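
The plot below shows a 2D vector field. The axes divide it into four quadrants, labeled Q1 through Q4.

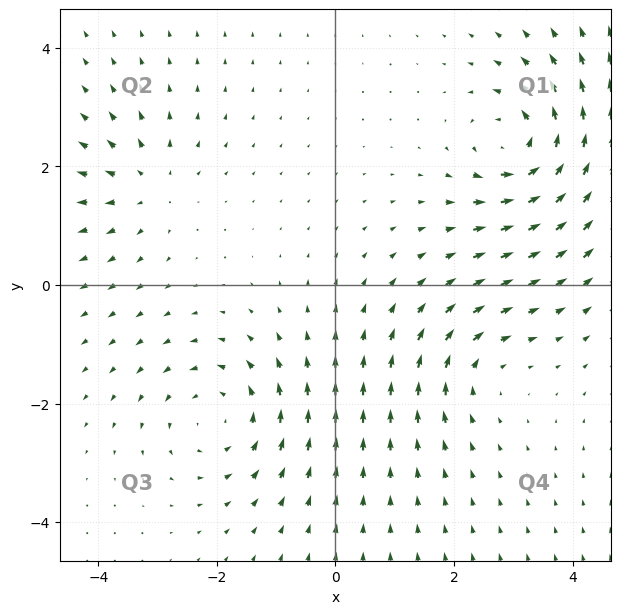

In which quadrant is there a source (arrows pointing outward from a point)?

The source sits at approximately (-3.2, 1.7), which lies in quadrant Q2. The divergence there is about +3, positive as expected for a source.

Q2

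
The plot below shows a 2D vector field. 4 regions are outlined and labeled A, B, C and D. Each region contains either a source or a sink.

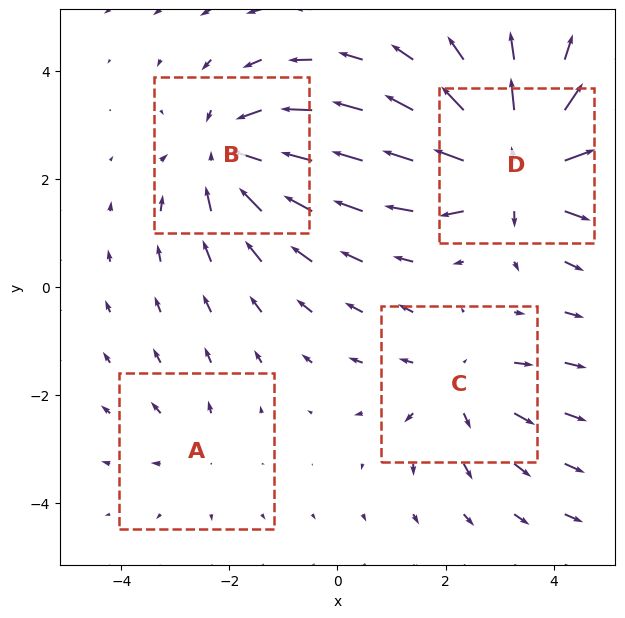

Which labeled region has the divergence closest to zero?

Divergence at each region's feature centre — A: about +2, B: about -4, C: about +3, D: about +6. Region A is closest to zero.

A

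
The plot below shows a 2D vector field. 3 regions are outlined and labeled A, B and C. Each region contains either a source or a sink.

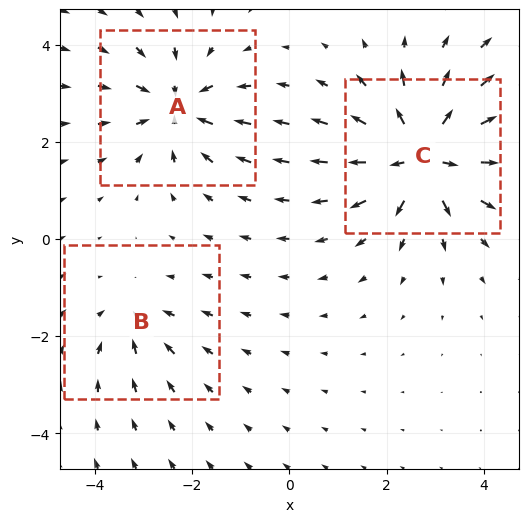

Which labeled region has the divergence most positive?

C

Divergence at each region's feature centre — A: about -4, B: about -2, C: about +5. Region C is most positive.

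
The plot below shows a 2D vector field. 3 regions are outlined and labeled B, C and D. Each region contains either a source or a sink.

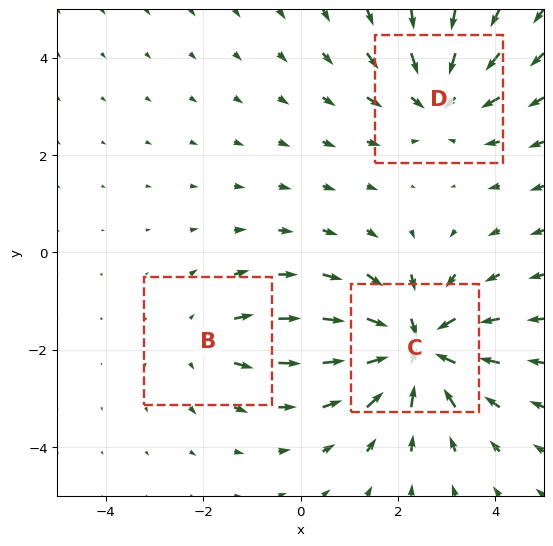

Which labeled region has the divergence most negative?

C

Divergence at each region's feature centre — B: about +2, C: about -5, D: about -3. Region C is most negative.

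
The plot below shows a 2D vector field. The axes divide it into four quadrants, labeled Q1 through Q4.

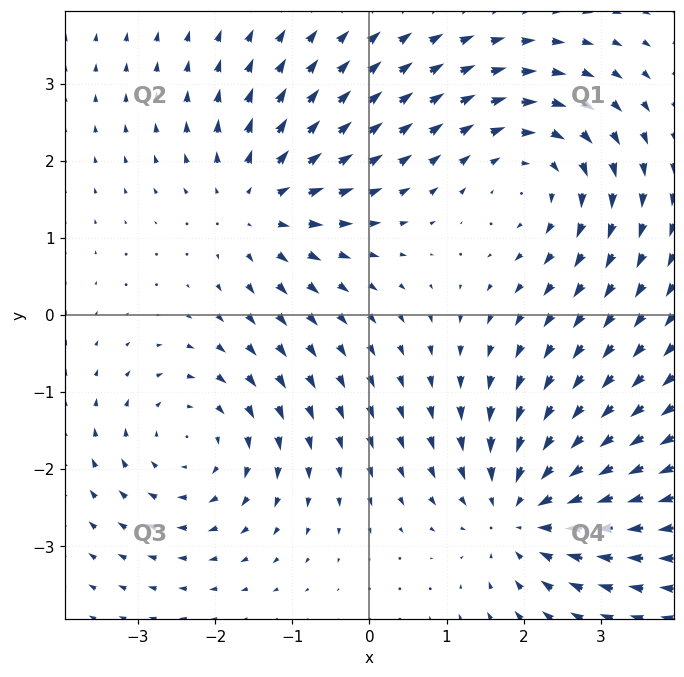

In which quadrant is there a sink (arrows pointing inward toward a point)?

The sink sits at approximately (2.0, -2.5), which lies in quadrant Q4. The divergence there is about -4, negative as expected for a sink.

Q4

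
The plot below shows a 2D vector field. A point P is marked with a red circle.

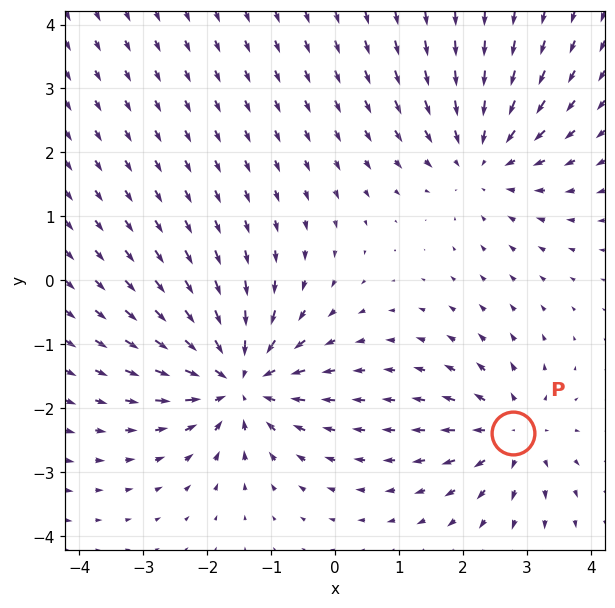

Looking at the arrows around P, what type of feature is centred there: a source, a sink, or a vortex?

At P (2.8, -2.4) the arrows spread outward. Divergence about +4, curl ≈0 — positive divergence with near-zero curl is a source.

source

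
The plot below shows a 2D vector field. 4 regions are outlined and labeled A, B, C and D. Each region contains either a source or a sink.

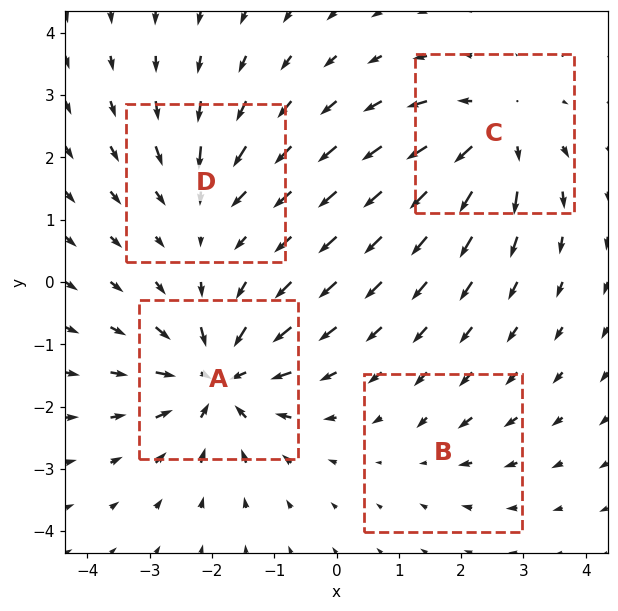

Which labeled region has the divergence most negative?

A

Divergence at each region's feature centre — A: about -7, B: about -2, C: about +5, D: about -4. Region A is most negative.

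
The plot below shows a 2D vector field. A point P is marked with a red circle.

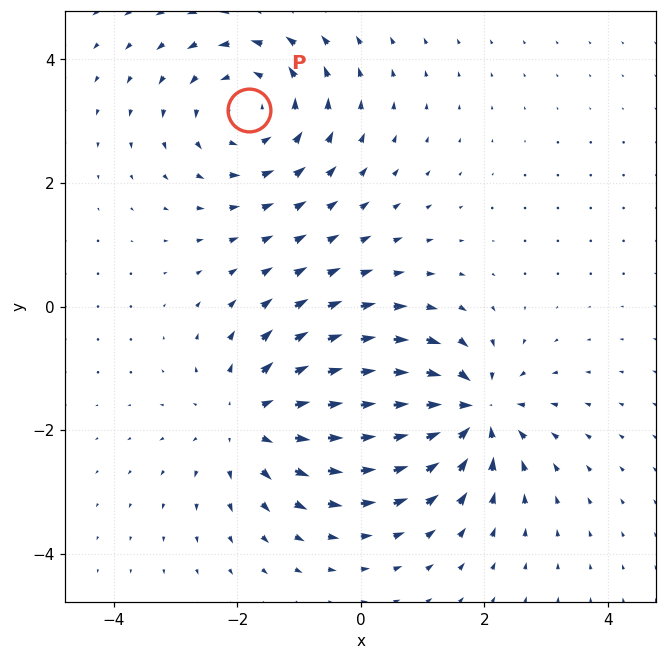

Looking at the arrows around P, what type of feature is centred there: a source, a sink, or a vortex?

vortex

At P (-1.8, 3.2) the arrows circulate counterclockwise. Divergence ≈0, curl about +4 — near-zero divergence with nonzero curl is a vortex.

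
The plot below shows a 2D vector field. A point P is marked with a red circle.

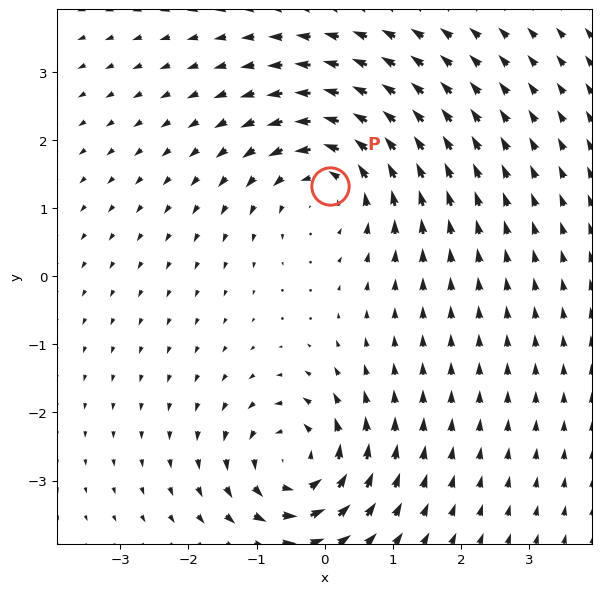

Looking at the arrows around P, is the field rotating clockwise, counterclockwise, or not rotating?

Near P at (0.1, 1.3) the arrows circulate counterclockwise. The curl (z-component) there is about +4; positive curl means counterclockwise rotation.

counterclockwise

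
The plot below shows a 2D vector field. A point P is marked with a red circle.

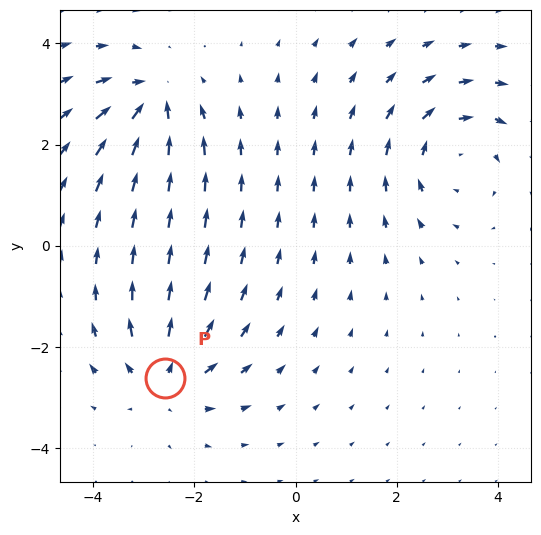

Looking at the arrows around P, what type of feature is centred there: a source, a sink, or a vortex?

At P (-2.6, -2.6) the arrows spread outward. Divergence about +3, curl ≈0 — positive divergence with near-zero curl is a source.

source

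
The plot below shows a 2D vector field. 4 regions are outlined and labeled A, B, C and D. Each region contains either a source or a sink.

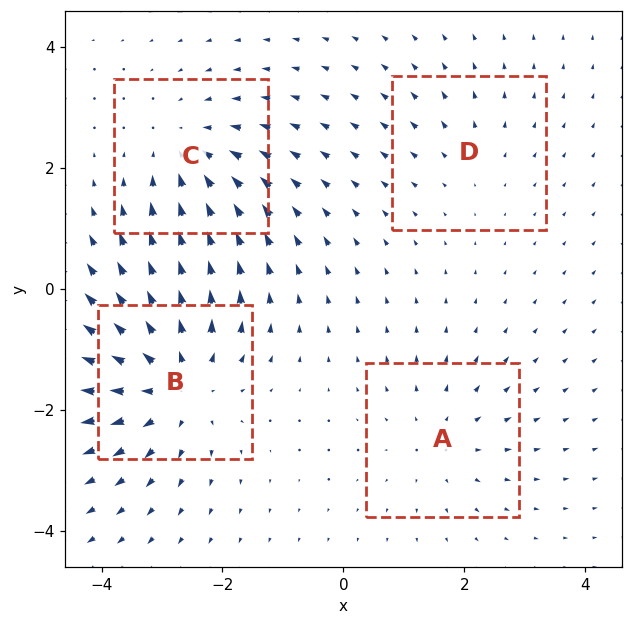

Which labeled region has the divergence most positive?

B

Divergence at each region's feature centre — A: about +3, B: about +6, C: about -4, D: about +2. Region B is most positive.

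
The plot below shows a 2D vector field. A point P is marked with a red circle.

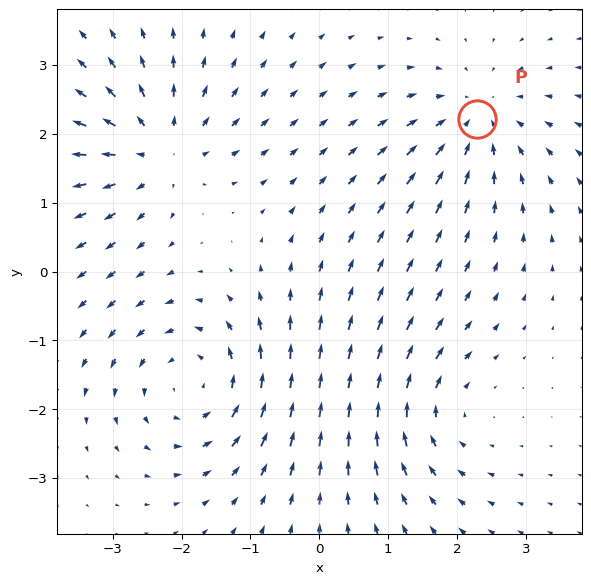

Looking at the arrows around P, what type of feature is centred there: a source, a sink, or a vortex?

At P (2.3, 2.2) the arrows converge inward. Divergence about -4, curl ≈0 — negative divergence with near-zero curl is a sink.

sink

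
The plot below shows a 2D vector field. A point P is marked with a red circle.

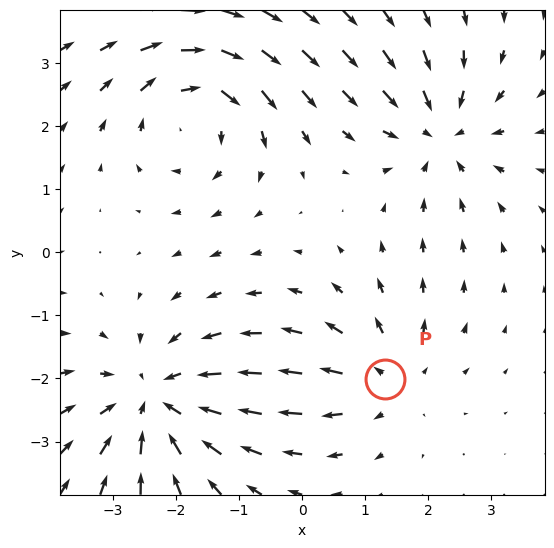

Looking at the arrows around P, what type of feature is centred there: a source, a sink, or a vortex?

source

At P (1.3, -2.0) the arrows spread outward. Divergence about +3, curl ≈0 — positive divergence with near-zero curl is a source.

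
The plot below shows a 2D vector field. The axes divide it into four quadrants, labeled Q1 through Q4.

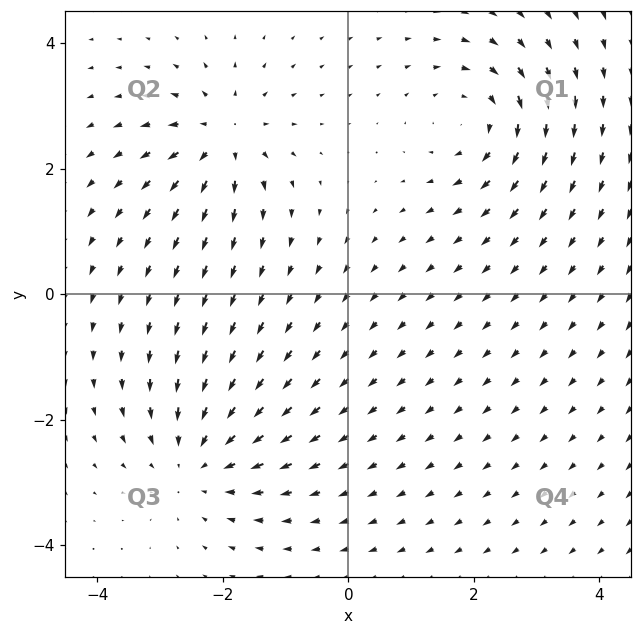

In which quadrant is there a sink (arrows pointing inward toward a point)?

The sink sits at approximately (-2.4, -2.7), which lies in quadrant Q3. The divergence there is about -4, negative as expected for a sink.

Q3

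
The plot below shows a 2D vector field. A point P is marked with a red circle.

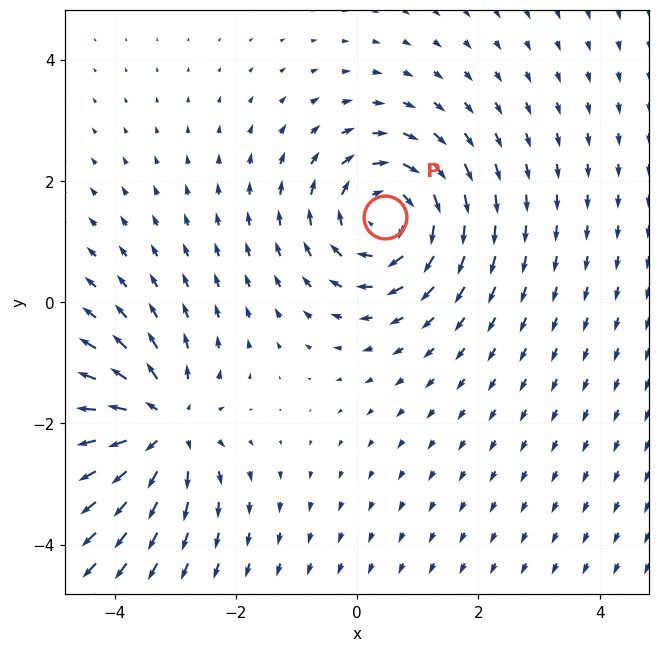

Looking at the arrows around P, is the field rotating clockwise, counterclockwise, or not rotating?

Near P at (0.5, 1.4) the arrows circulate clockwise. The curl (z-component) there is about -3; negative curl means clockwise rotation.

clockwise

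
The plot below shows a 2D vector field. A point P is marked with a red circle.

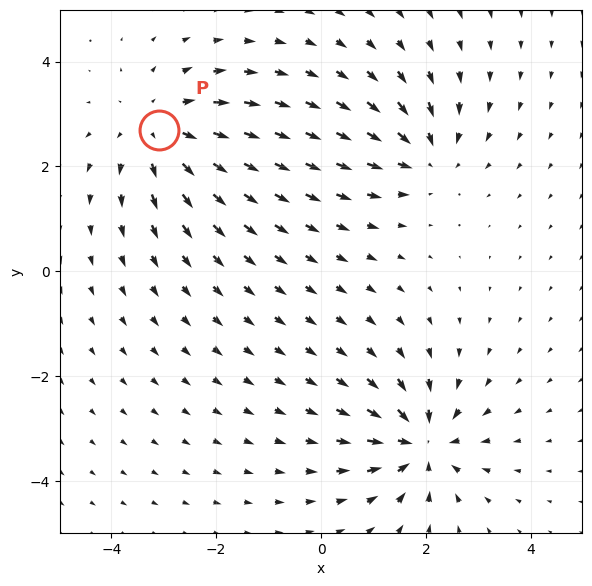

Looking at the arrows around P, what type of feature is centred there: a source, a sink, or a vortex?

source

At P (-3.1, 2.7) the arrows spread outward. Divergence about +4, curl ≈0 — positive divergence with near-zero curl is a source.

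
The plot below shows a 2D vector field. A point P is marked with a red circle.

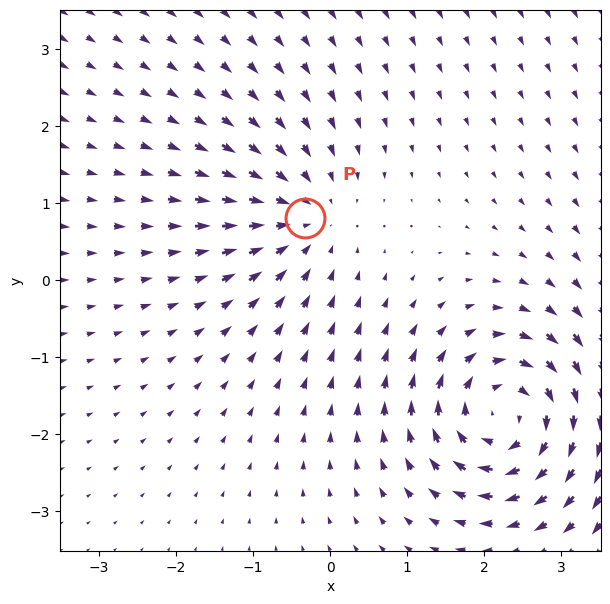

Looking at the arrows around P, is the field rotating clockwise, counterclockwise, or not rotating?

not rotating

Near P at (-0.3, 0.8) the arrows show no circulation. The curl there is ≈0.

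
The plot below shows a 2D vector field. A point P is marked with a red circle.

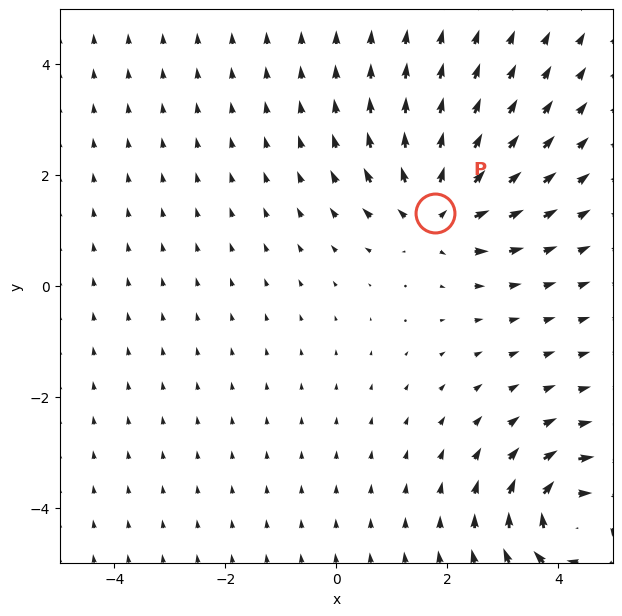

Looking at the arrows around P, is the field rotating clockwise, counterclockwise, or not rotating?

Near P at (1.8, 1.3) the arrows show no circulation. The curl there is ≈0.

not rotating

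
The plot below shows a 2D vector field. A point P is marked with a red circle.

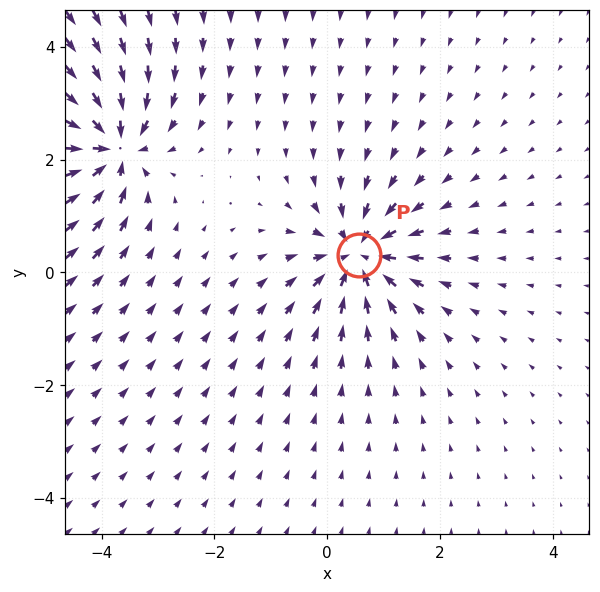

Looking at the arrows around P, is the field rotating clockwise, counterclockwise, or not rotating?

not rotating

Near P at (0.6, 0.3) the arrows show no circulation. The curl there is ≈0.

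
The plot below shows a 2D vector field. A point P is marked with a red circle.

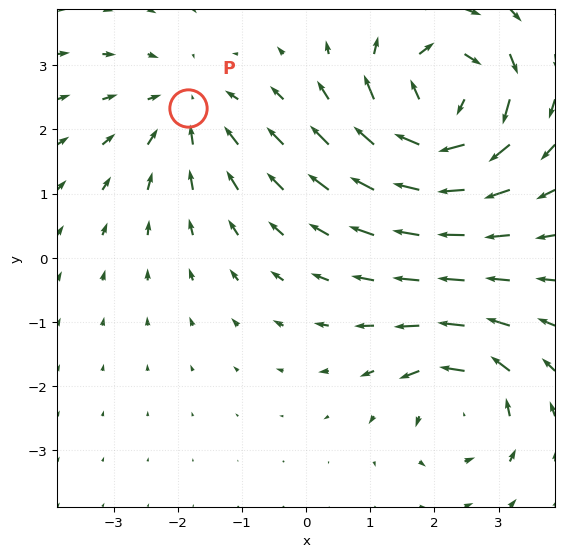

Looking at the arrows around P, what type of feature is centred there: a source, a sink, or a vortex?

At P (-1.8, 2.3) the arrows converge inward. Divergence about -3, curl ≈0 — negative divergence with near-zero curl is a sink.

sink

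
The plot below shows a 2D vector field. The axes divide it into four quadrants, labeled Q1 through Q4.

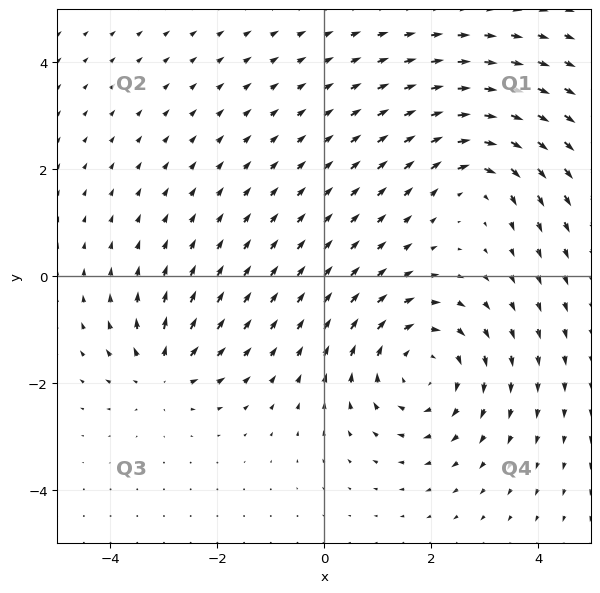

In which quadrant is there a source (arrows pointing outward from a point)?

Q3

The source sits at approximately (-3.0, -1.8), which lies in quadrant Q3. The divergence there is about +4, positive as expected for a source.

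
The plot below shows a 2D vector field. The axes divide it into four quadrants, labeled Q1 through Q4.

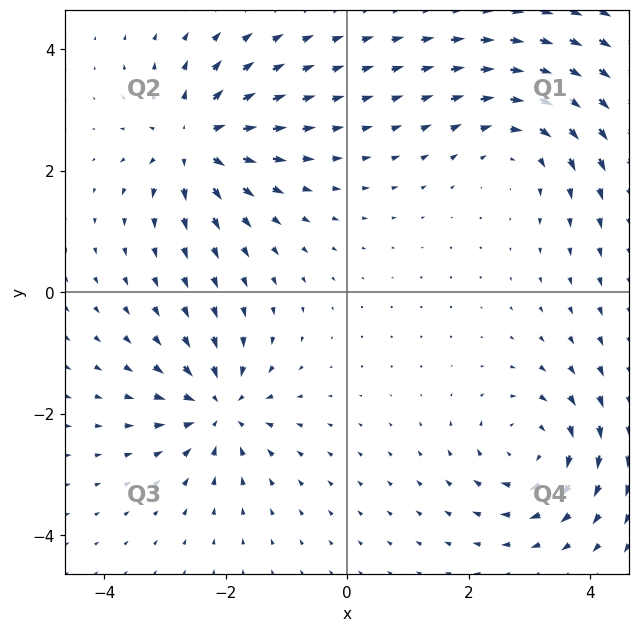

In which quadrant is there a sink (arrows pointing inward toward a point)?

The sink sits at approximately (-2.1, -1.9), which lies in quadrant Q3. The divergence there is about -6, negative as expected for a sink.

Q3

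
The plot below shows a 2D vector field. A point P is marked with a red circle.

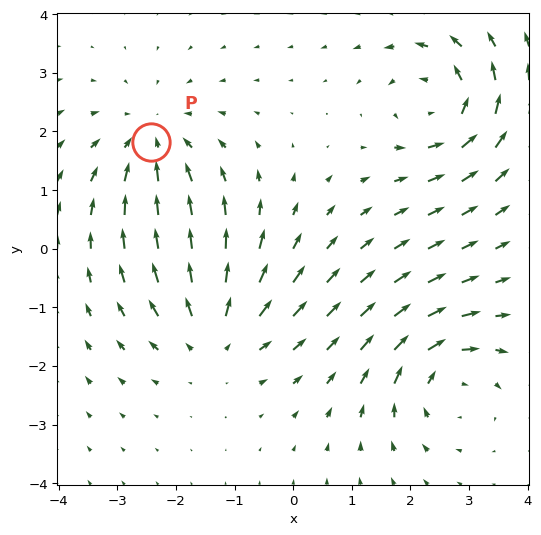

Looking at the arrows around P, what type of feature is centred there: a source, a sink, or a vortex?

sink

At P (-2.4, 1.8) the arrows converge inward. Divergence about -4, curl ≈0 — negative divergence with near-zero curl is a sink.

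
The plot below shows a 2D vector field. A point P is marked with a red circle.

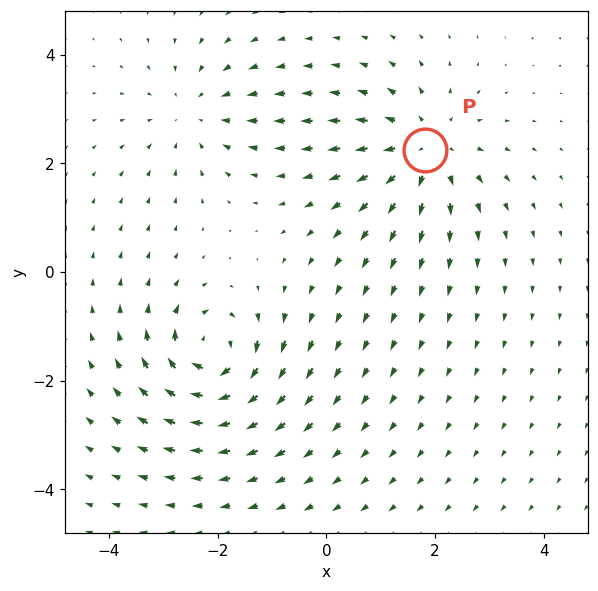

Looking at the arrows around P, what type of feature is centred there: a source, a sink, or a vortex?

At P (1.8, 2.3) the arrows spread outward. Divergence about +5, curl ≈0 — positive divergence with near-zero curl is a source.

source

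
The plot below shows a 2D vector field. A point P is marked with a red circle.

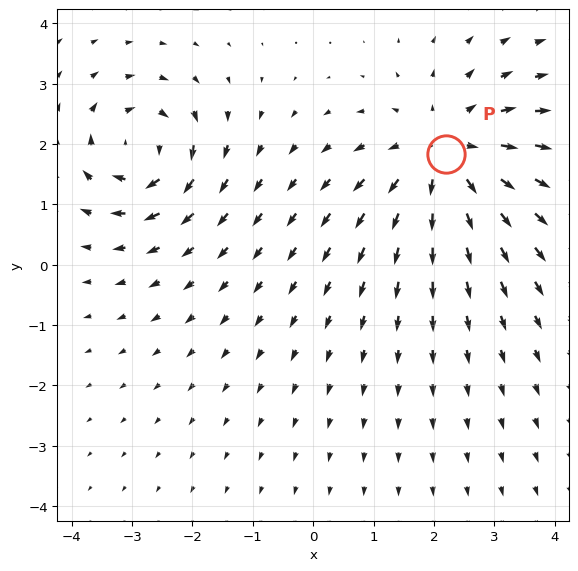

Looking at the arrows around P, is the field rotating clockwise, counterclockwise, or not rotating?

Near P at (2.2, 1.8) the arrows show no circulation. The curl there is ≈0.

not rotating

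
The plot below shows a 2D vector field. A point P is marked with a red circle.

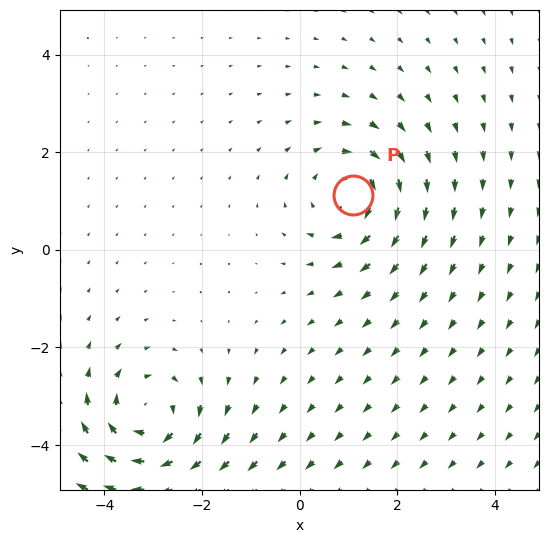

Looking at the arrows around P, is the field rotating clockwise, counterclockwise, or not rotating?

clockwise

Near P at (1.1, 1.1) the arrows circulate clockwise. The curl (z-component) there is about -4; negative curl means clockwise rotation.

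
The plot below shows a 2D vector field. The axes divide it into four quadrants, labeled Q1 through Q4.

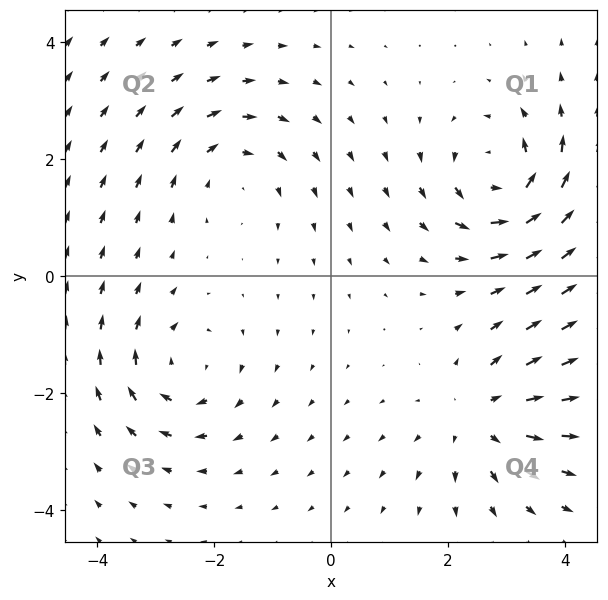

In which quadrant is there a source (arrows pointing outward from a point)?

The source sits at approximately (2.6, -2.4), which lies in quadrant Q4. The divergence there is about +4, positive as expected for a source.

Q4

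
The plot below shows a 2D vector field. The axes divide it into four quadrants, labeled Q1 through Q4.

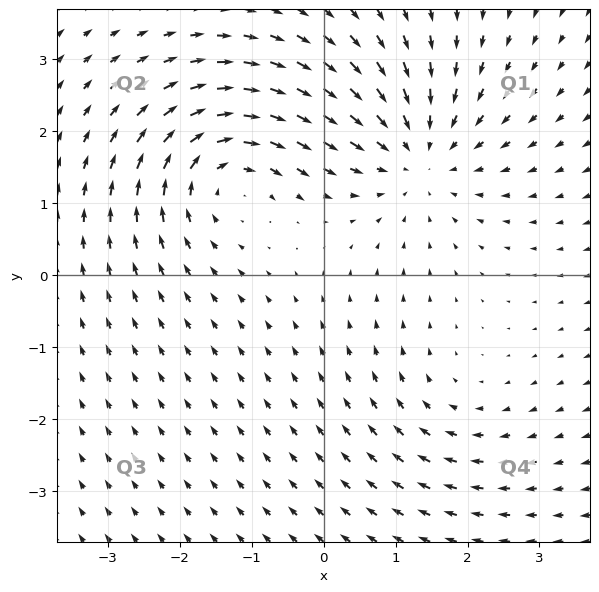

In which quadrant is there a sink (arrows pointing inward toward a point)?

The sink sits at approximately (1.3, 1.7), which lies in quadrant Q1. The divergence there is about -4, negative as expected for a sink.

Q1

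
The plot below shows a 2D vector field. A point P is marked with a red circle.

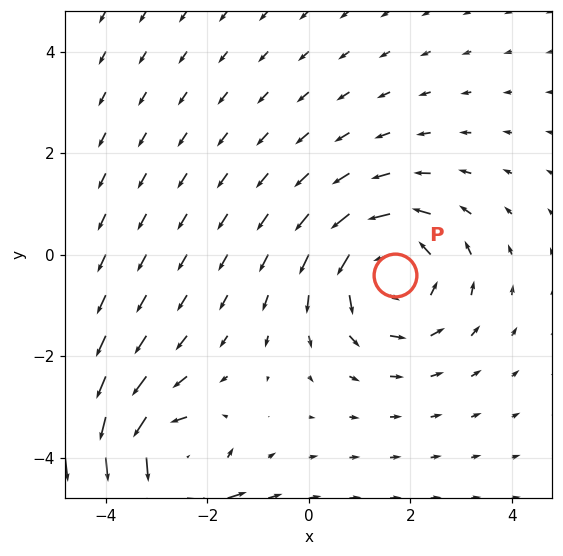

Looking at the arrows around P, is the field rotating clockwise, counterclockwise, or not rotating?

Near P at (1.7, -0.4) the arrows circulate counterclockwise. The curl (z-component) there is about +3; positive curl means counterclockwise rotation.

counterclockwise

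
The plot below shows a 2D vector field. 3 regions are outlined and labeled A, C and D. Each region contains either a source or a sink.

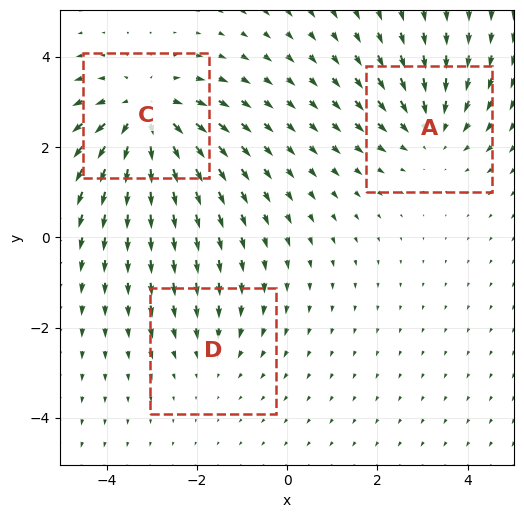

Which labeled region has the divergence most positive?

C

Divergence at each region's feature centre — A: about -3, C: about +4, D: about -2. Region C is most positive.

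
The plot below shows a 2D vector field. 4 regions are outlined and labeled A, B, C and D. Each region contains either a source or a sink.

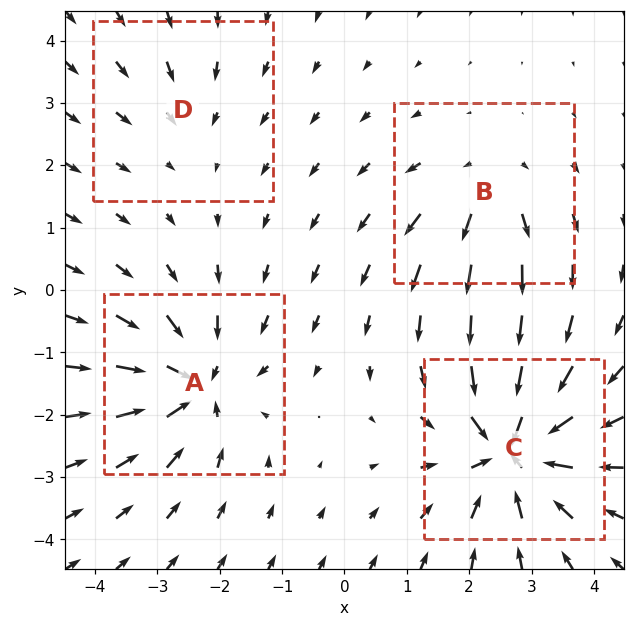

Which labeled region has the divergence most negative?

C

Divergence at each region's feature centre — A: about -6, B: about +4, C: about -8, D: about -2. Region C is most negative.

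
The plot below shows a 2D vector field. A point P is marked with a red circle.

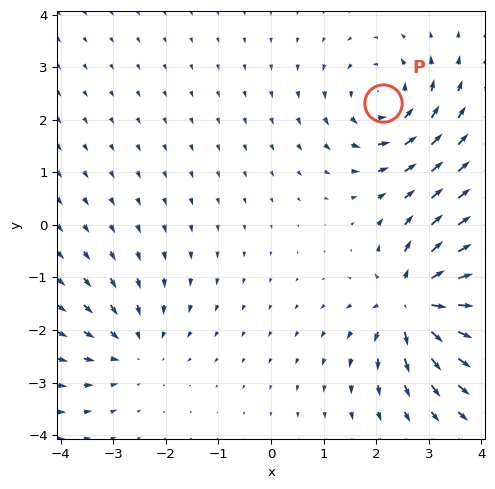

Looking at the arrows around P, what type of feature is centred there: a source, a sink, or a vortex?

At P (2.1, 2.3) the arrows circulate counterclockwise. Divergence ≈0, curl about +4 — near-zero divergence with nonzero curl is a vortex.

vortex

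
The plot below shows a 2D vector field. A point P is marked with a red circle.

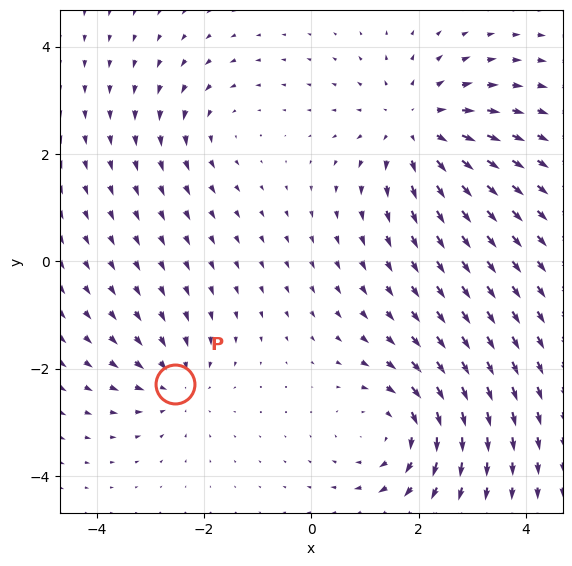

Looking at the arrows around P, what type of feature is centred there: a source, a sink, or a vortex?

sink

At P (-2.5, -2.3) the arrows converge inward. Divergence about -3, curl ≈0 — negative divergence with near-zero curl is a sink.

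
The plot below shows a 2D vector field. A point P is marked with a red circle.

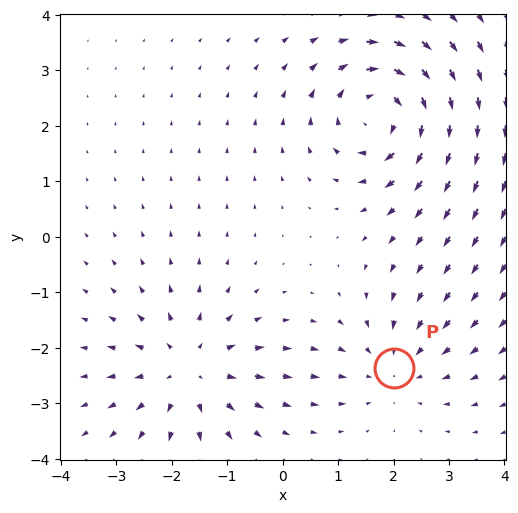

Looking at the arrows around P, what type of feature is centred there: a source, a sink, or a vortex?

sink

At P (2.0, -2.4) the arrows converge inward. Divergence about -2, curl ≈0 — negative divergence with near-zero curl is a sink.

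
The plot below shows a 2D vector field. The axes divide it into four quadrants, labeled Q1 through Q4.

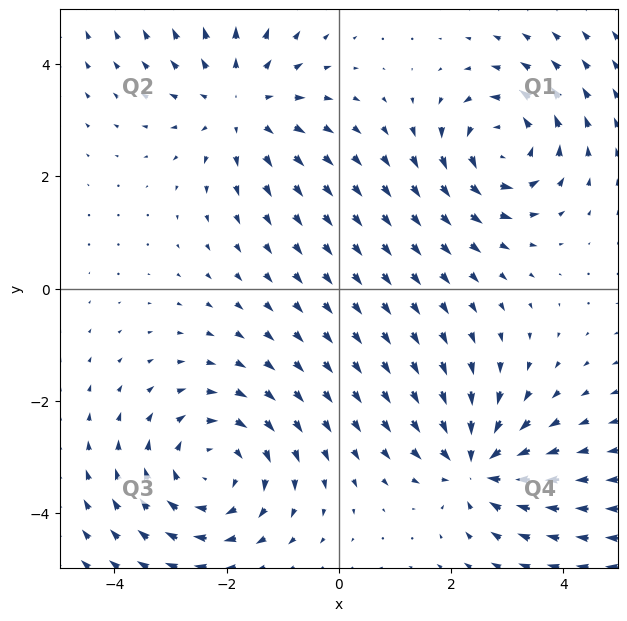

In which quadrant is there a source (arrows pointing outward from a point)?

Q2

The source sits at approximately (-1.8, 3.3), which lies in quadrant Q2. The divergence there is about +3, positive as expected for a source.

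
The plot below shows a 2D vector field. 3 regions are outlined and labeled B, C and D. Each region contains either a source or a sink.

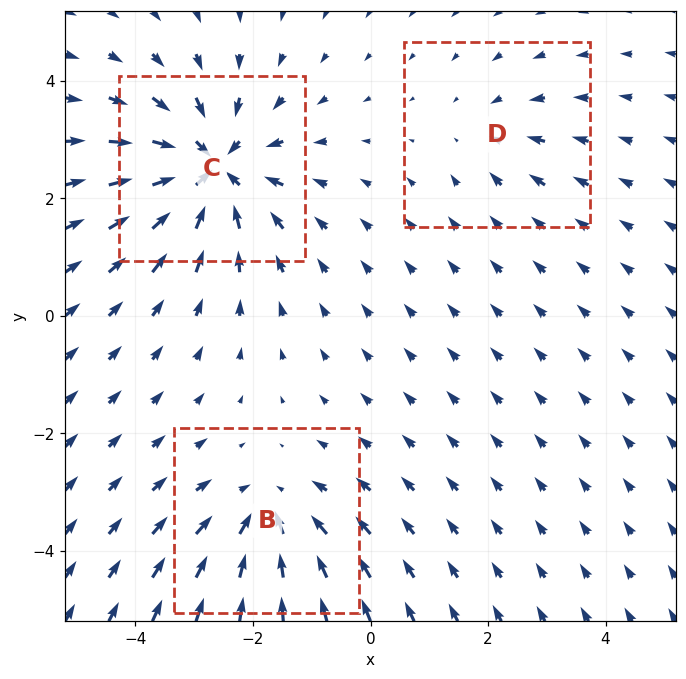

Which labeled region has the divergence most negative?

C

Divergence at each region's feature centre — B: about -3, C: about -5, D: about -2. Region C is most negative.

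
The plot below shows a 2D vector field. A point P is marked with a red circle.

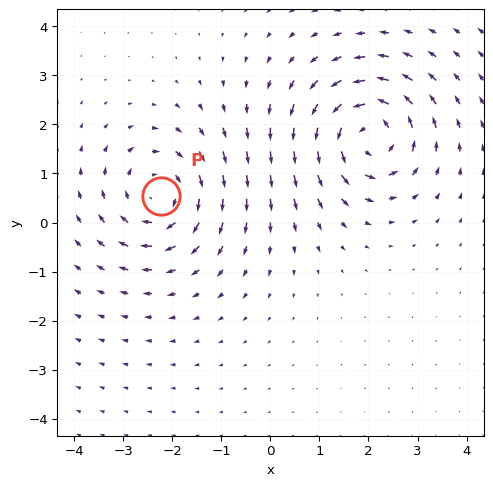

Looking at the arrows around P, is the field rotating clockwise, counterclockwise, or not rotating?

Near P at (-2.2, 0.5) the arrows circulate clockwise. The curl (z-component) there is about -3; negative curl means clockwise rotation.

clockwise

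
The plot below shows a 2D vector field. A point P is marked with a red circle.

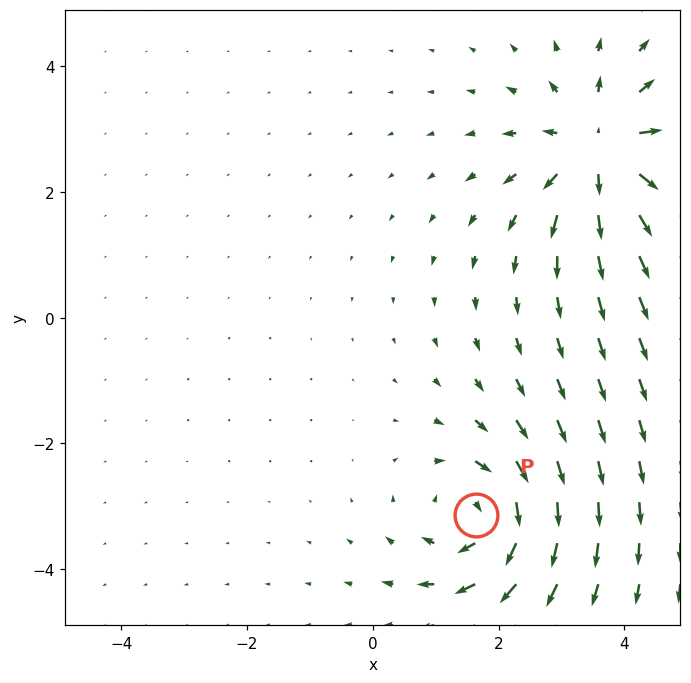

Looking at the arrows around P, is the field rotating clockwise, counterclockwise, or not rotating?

Near P at (1.6, -3.1) the arrows circulate clockwise. The curl (z-component) there is about -5; negative curl means clockwise rotation.

clockwise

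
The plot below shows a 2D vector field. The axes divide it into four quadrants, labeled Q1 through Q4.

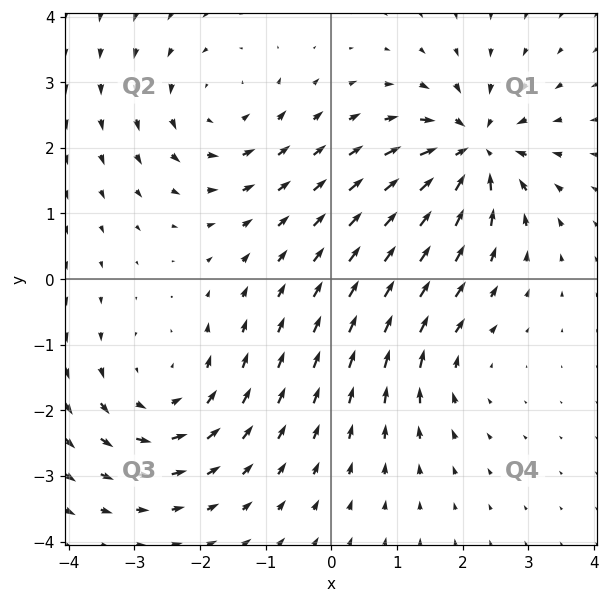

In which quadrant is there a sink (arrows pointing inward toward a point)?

The sink sits at approximately (2.2, 2.0), which lies in quadrant Q1. The divergence there is about -7, negative as expected for a sink.

Q1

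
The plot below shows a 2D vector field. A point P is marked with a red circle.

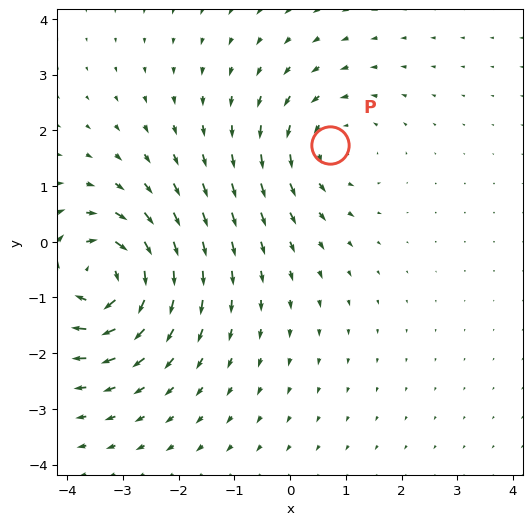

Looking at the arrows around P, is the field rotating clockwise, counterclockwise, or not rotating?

Near P at (0.7, 1.7) the arrows circulate counterclockwise. The curl (z-component) there is about +3; positive curl means counterclockwise rotation.

counterclockwise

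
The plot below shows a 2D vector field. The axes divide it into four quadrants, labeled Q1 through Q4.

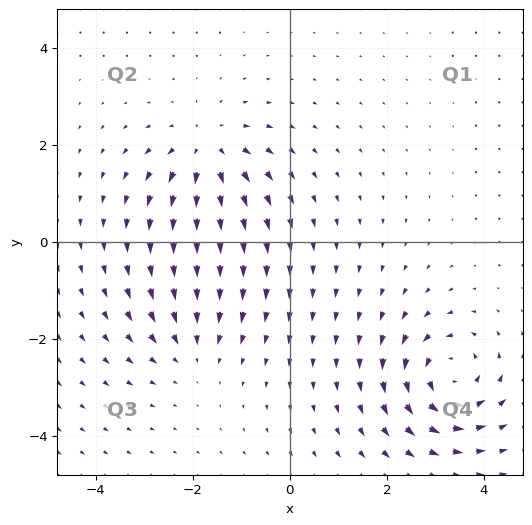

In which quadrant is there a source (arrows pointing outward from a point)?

The source sits at approximately (-1.7, 1.9), which lies in quadrant Q2. The divergence there is about +5, positive as expected for a source.

Q2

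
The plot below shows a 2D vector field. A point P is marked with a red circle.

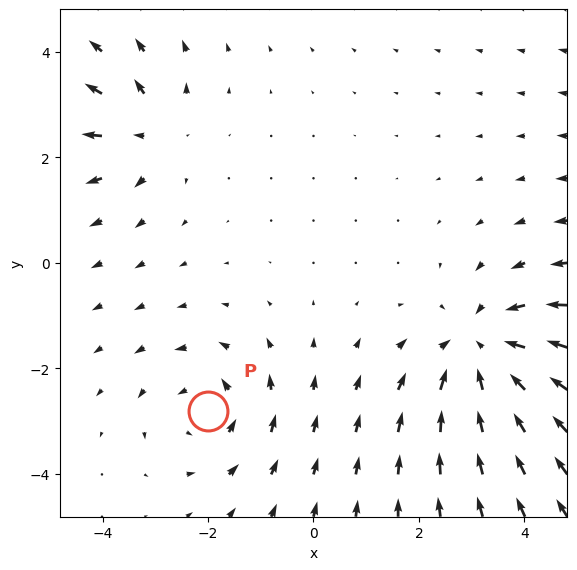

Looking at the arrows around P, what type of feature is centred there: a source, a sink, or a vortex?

vortex

At P (-2.0, -2.8) the arrows circulate counterclockwise. Divergence ≈0, curl about +3 — near-zero divergence with nonzero curl is a vortex.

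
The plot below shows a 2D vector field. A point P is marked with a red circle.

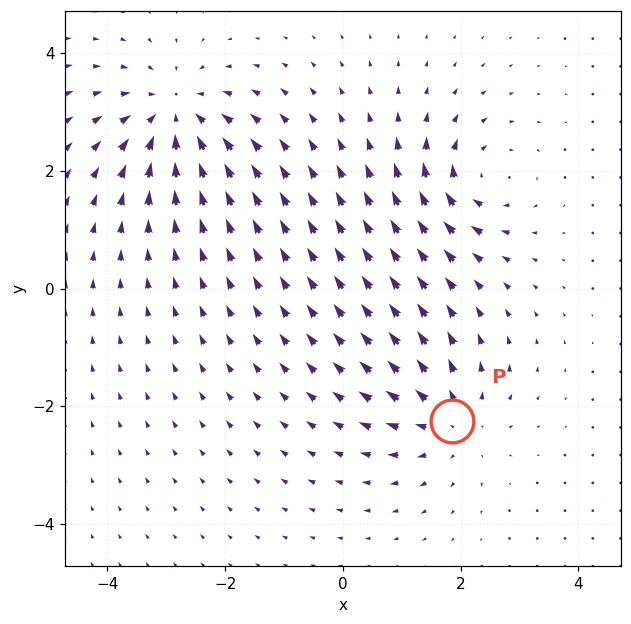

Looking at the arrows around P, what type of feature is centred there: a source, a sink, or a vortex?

source

At P (1.9, -2.3) the arrows spread outward. Divergence about +4, curl ≈0 — positive divergence with near-zero curl is a source.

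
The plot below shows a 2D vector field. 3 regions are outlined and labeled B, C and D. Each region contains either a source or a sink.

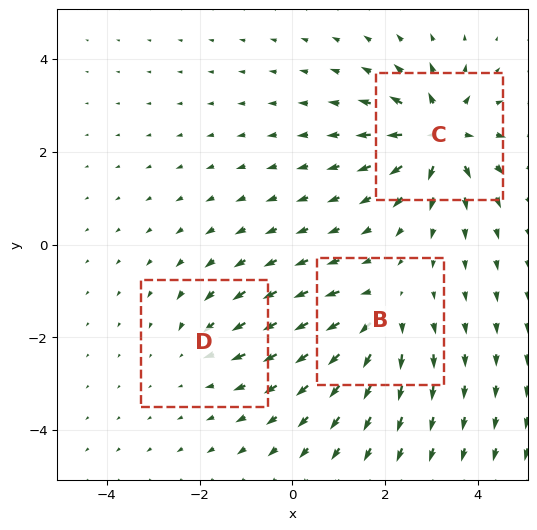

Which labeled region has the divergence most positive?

Divergence at each region's feature centre — B: about +4, C: about +6, D: about -3. Region C is most positive.

C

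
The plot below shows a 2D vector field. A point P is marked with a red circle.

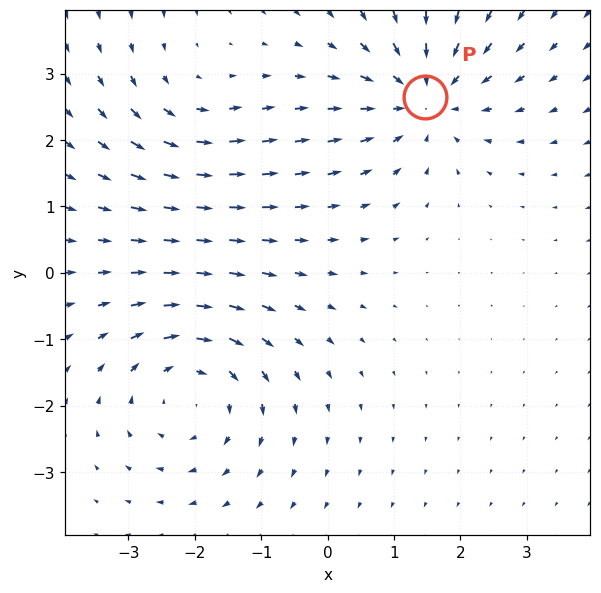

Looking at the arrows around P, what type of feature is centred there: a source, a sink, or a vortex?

sink

At P (1.5, 2.6) the arrows converge inward. Divergence about -4, curl ≈0 — negative divergence with near-zero curl is a sink.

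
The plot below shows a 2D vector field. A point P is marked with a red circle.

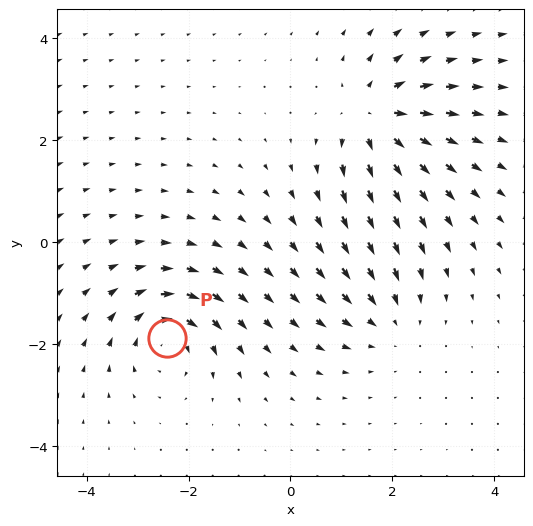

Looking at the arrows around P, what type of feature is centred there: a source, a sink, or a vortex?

At P (-2.4, -1.9) the arrows circulate clockwise. Divergence ≈0, curl about -4 — near-zero divergence with nonzero curl is a vortex.

vortex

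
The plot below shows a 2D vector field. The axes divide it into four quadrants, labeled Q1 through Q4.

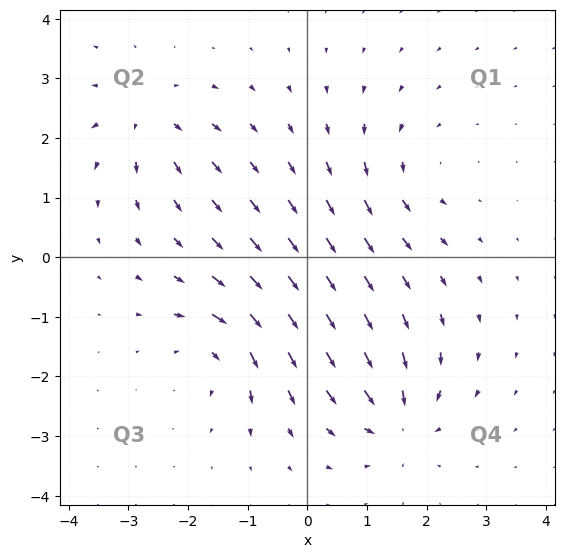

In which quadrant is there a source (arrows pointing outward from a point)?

The source sits at approximately (-2.7, 2.3), which lies in quadrant Q2. The divergence there is about +5, positive as expected for a source.

Q2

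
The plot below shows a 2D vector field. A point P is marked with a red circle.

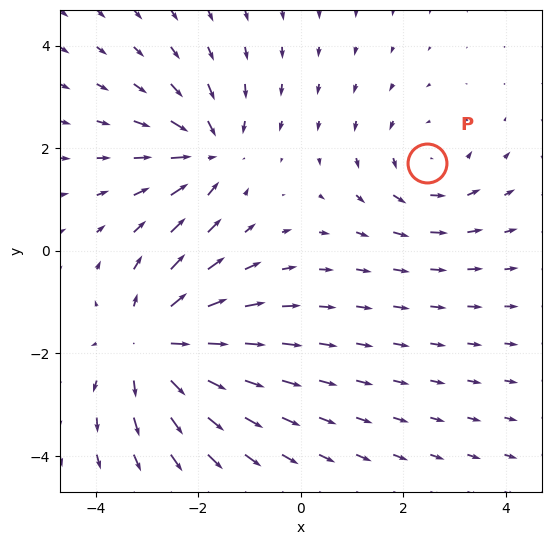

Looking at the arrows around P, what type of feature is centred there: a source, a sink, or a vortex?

At P (2.5, 1.7) the arrows circulate counterclockwise. Divergence ≈0, curl about +3 — near-zero divergence with nonzero curl is a vortex.

vortex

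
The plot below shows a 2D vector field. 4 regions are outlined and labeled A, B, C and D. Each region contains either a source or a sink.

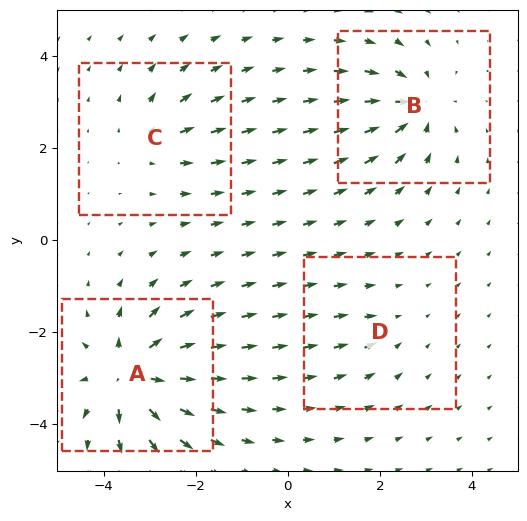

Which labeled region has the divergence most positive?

A

Divergence at each region's feature centre — A: about +9, B: about -7, C: about +4, D: about -3. Region A is most positive.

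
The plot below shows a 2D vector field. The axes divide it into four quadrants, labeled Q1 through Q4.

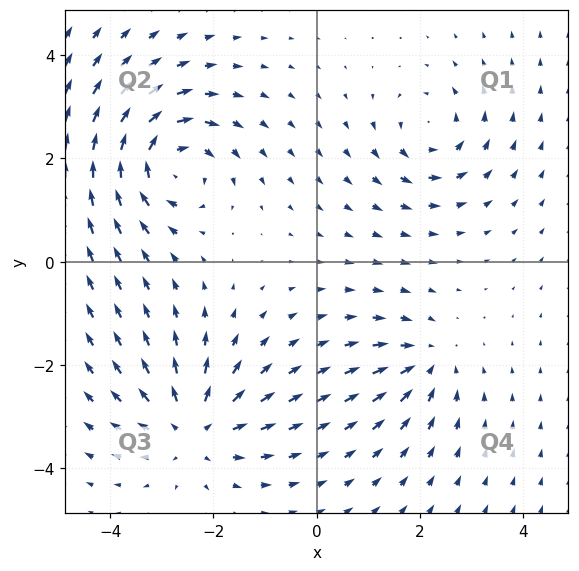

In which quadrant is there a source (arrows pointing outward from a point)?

Q3

The source sits at approximately (-2.4, -3.2), which lies in quadrant Q3. The divergence there is about +4, positive as expected for a source.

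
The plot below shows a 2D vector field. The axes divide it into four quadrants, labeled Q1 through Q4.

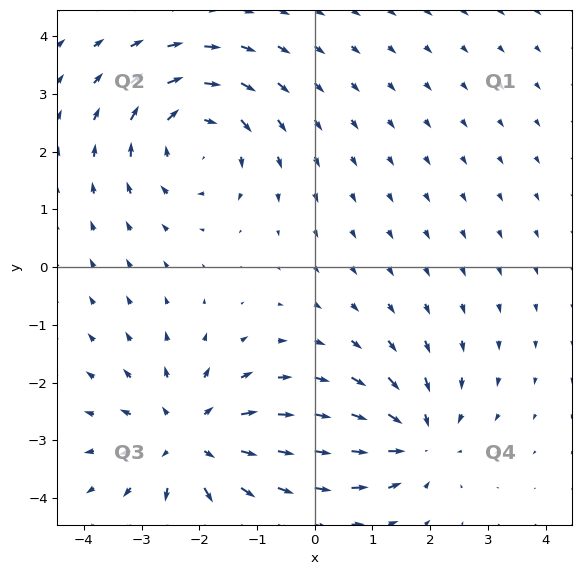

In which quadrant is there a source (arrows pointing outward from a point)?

The source sits at approximately (-2.2, -3.0), which lies in quadrant Q3. The divergence there is about +3, positive as expected for a source.

Q3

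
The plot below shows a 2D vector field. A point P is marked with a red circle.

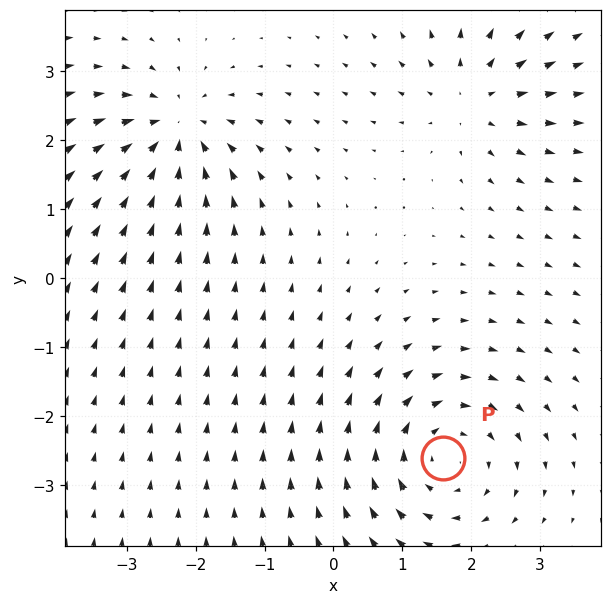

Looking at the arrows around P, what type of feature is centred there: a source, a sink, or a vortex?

At P (1.6, -2.6) the arrows circulate clockwise. Divergence ≈0, curl about -4 — near-zero divergence with nonzero curl is a vortex.

vortex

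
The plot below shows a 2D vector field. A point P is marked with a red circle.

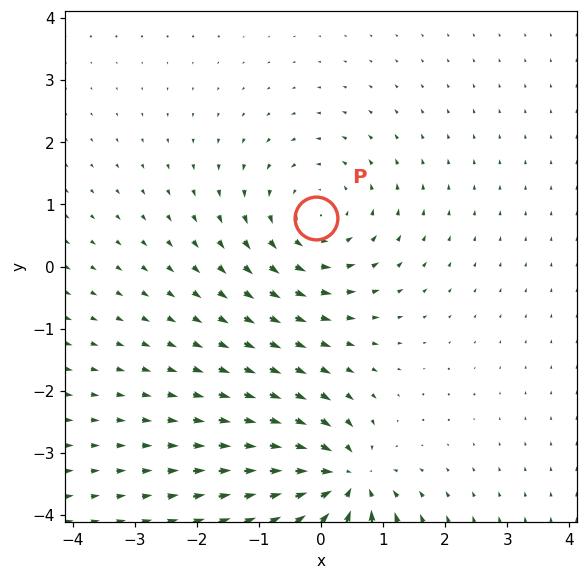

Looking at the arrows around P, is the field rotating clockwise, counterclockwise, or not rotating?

Near P at (-0.1, 0.8) the arrows circulate counterclockwise. The curl (z-component) there is about +3; positive curl means counterclockwise rotation.

counterclockwise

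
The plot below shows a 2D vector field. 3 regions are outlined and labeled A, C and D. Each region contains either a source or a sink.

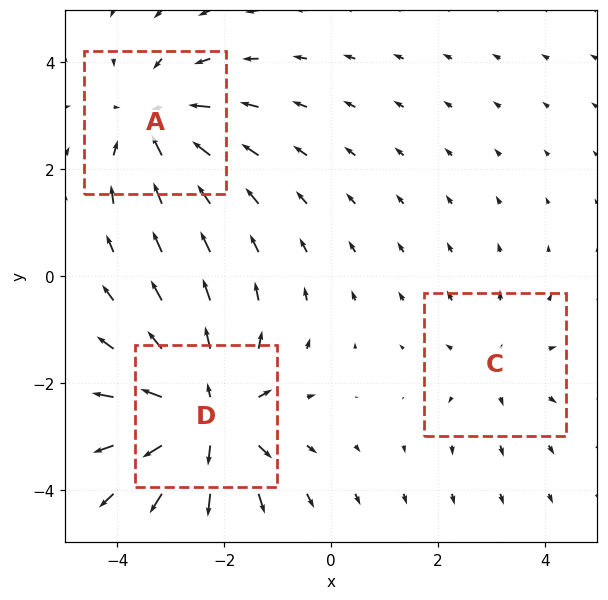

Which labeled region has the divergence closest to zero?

Divergence at each region's feature centre — A: about -3, C: about +2, D: about +4. Region C is closest to zero.

C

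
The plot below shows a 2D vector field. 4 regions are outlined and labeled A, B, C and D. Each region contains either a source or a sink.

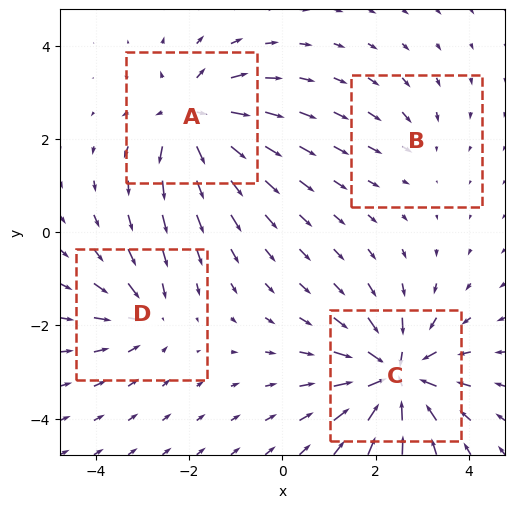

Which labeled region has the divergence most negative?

C

Divergence at each region's feature centre — A: about +6, B: about -2, C: about -8, D: about -4. Region C is most negative.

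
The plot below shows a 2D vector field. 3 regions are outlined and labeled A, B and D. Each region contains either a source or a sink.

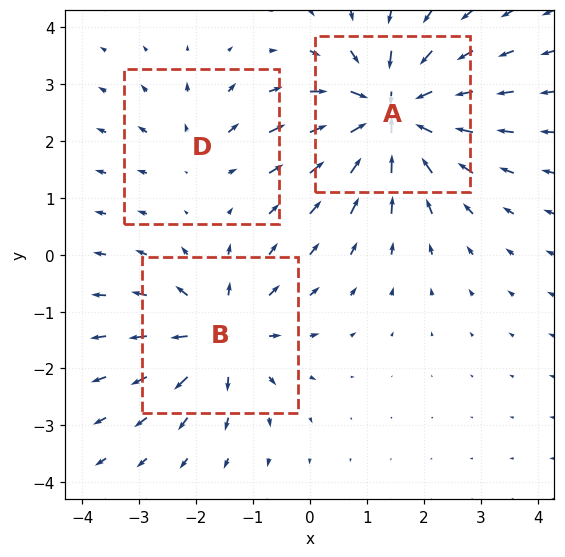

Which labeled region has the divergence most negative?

Divergence at each region's feature centre — A: about -6, B: about +4, D: about +2. Region A is most negative.

A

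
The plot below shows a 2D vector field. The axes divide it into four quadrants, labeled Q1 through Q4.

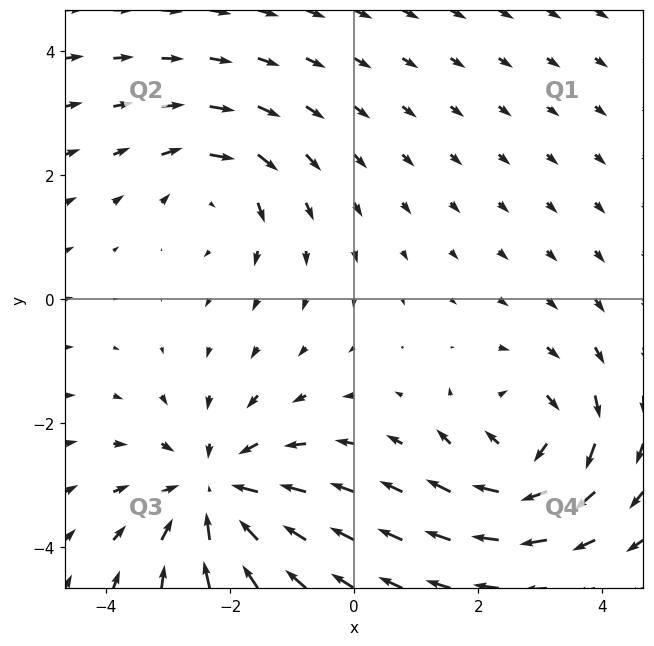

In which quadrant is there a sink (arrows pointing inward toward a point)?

Q3

The sink sits at approximately (-2.2, -3.1), which lies in quadrant Q3. The divergence there is about -4, negative as expected for a sink.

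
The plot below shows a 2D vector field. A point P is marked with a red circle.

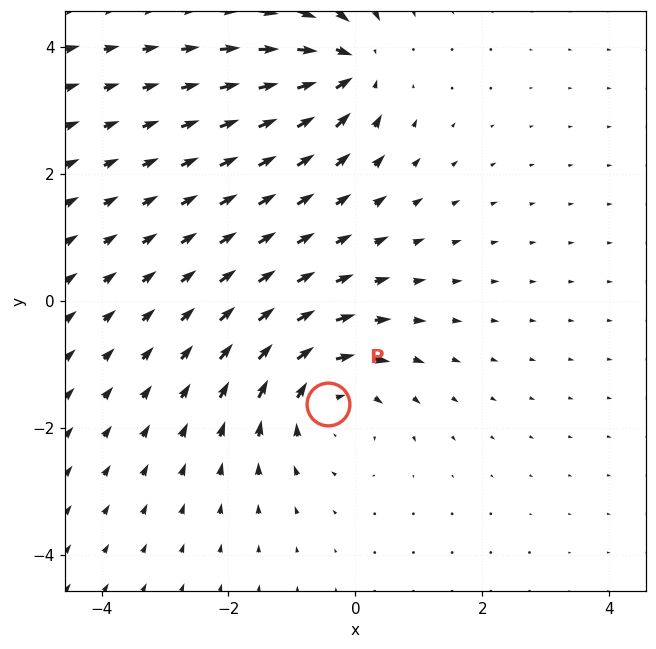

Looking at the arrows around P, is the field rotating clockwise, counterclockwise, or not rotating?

clockwise

Near P at (-0.4, -1.6) the arrows circulate clockwise. The curl (z-component) there is about -3; negative curl means clockwise rotation.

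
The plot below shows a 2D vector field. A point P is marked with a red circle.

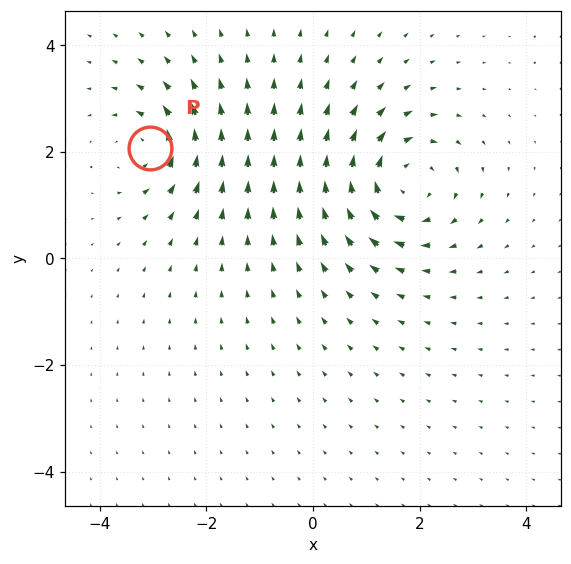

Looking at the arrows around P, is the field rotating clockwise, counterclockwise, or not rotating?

counterclockwise

Near P at (-3.1, 2.1) the arrows circulate counterclockwise. The curl (z-component) there is about +5; positive curl means counterclockwise rotation.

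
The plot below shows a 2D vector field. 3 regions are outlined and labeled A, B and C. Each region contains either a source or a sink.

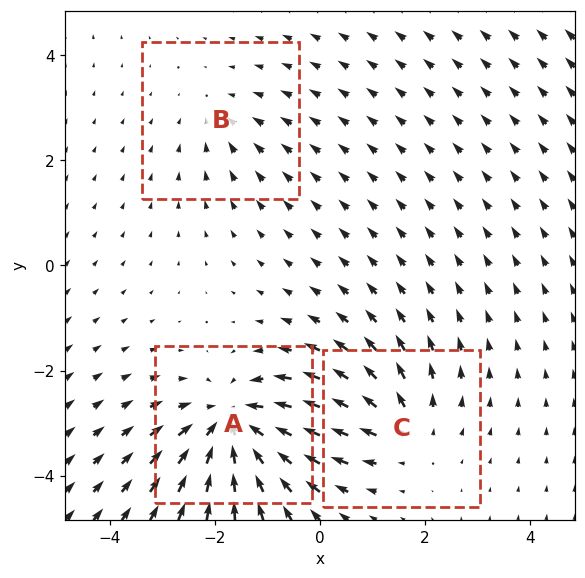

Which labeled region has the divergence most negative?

A

Divergence at each region's feature centre — A: about -5, B: about -2, C: about +3. Region A is most negative.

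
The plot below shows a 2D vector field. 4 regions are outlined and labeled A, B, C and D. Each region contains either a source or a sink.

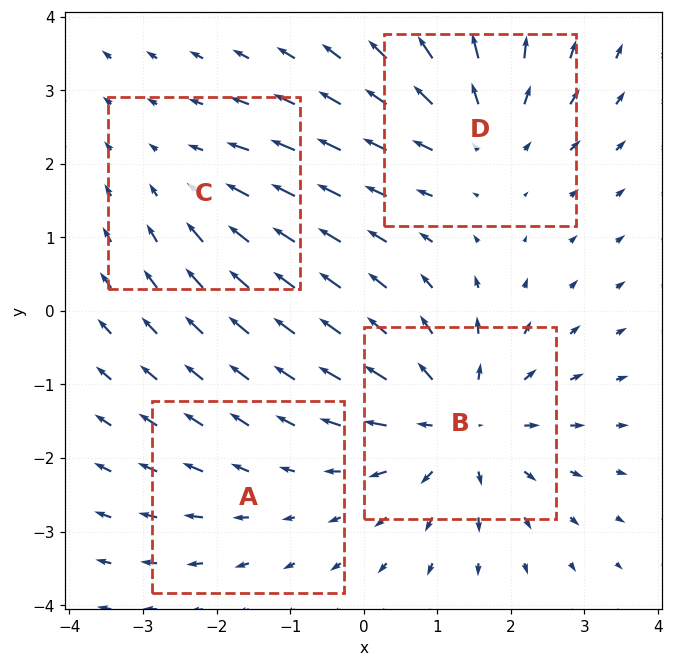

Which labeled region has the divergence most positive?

B

Divergence at each region's feature centre — A: about +2, B: about +7, C: about -3, D: about +5. Region B is most positive.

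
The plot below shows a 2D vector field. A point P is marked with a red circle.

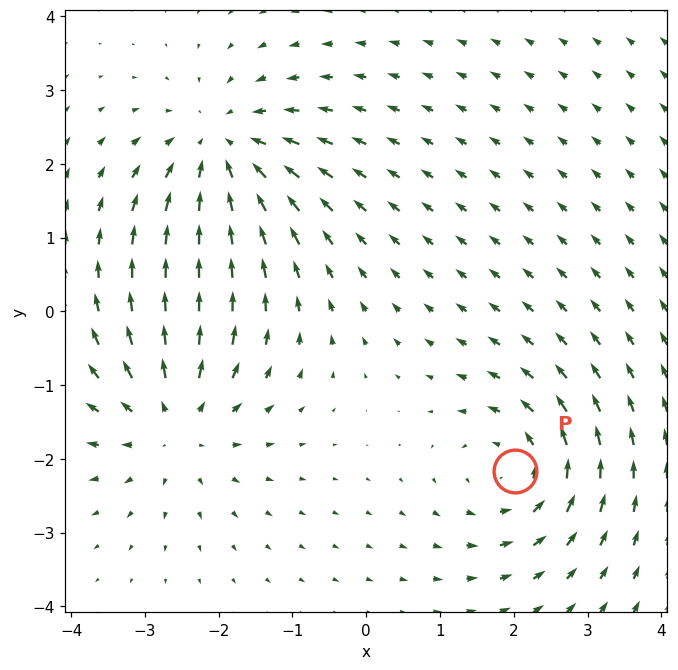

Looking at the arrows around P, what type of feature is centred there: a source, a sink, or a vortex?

vortex

At P (2.0, -2.2) the arrows circulate counterclockwise. Divergence ≈0, curl about +4 — near-zero divergence with nonzero curl is a vortex.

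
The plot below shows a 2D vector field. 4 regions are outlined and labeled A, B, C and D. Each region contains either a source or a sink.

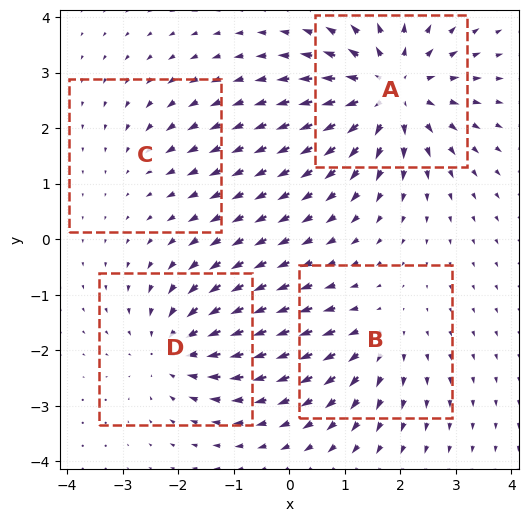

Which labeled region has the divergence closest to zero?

Divergence at each region's feature centre — A: about +7, B: about +3, C: about -2, D: about -5. Region C is closest to zero.

C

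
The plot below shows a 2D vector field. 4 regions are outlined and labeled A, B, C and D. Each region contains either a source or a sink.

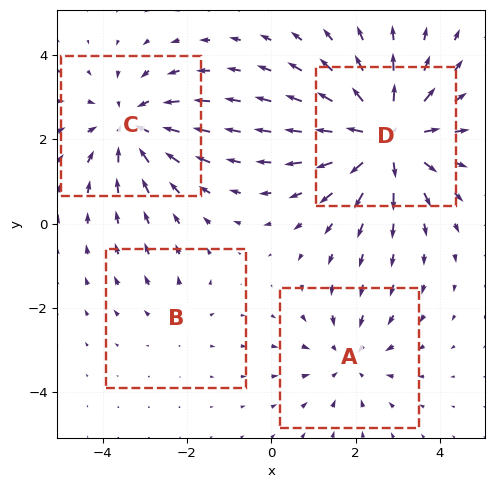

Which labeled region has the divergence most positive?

D

Divergence at each region's feature centre — A: about -3, B: about +2, C: about -4, D: about +6. Region D is most positive.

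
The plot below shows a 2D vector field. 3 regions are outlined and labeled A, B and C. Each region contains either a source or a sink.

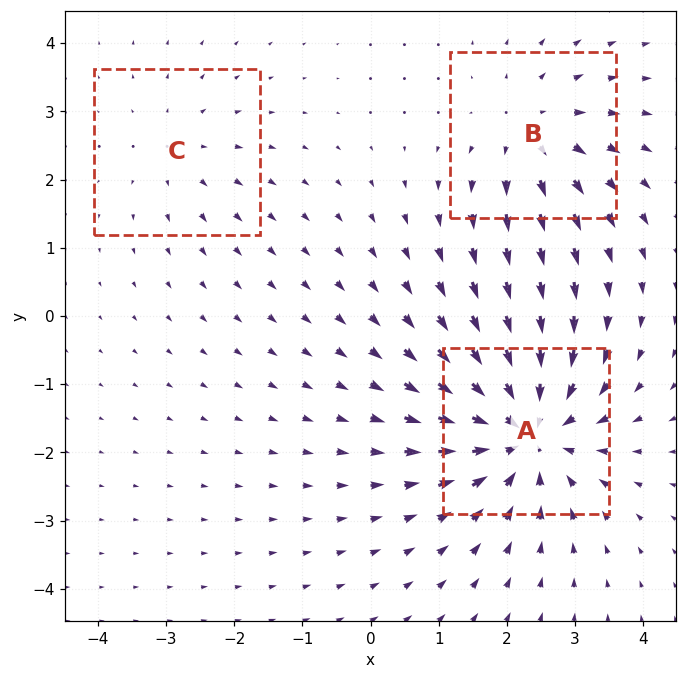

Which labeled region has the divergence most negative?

Divergence at each region's feature centre — A: about -5, B: about +3, C: about +2. Region A is most negative.

A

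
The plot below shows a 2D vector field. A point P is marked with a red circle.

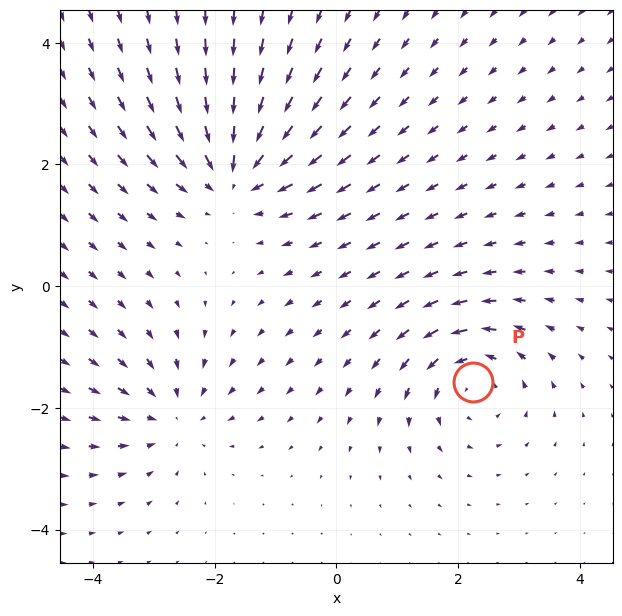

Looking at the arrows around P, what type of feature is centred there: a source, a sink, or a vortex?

At P (2.2, -1.6) the arrows circulate counterclockwise. Divergence ≈0, curl about +4 — near-zero divergence with nonzero curl is a vortex.

vortex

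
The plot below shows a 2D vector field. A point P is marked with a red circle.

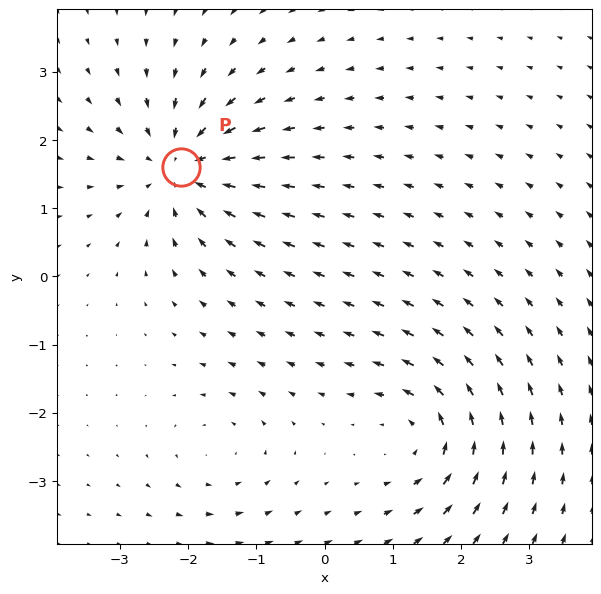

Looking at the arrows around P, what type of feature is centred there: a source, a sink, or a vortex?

At P (-2.1, 1.6) the arrows converge inward. Divergence about -5, curl ≈0 — negative divergence with near-zero curl is a sink.

sink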